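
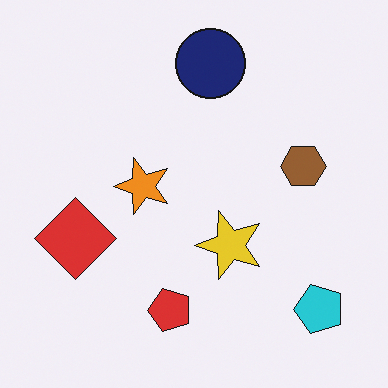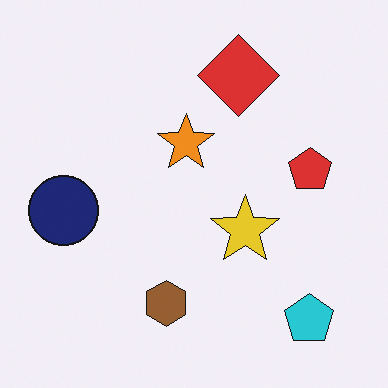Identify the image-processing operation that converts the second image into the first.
Transposed (reflected across the top-left ↔ bottom-right diagonal).

Shapes have swapped their row and column positions — what was in the top-right is now in the bottom-left — a diagonal reflection.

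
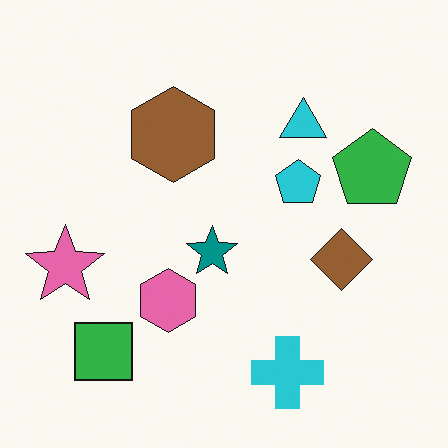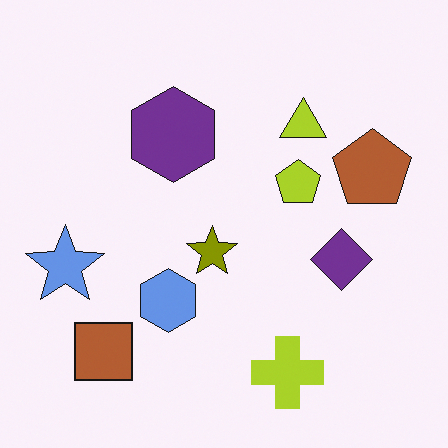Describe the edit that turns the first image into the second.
The transformation is: hue-shifted through roughly half the color wheel.

Every shape's color has rotated by the same amount around the hue wheel — a uniform hue shift.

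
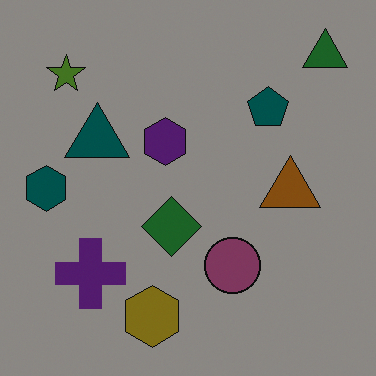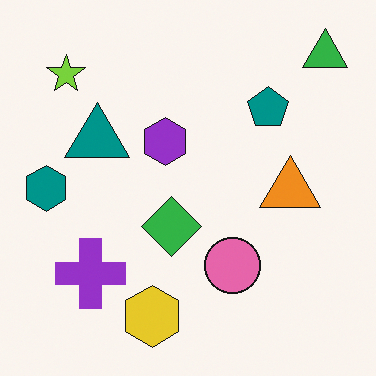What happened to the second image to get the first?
This is the original image substantially darkened.

Every pixel — background and shapes alike — is uniformly darkened.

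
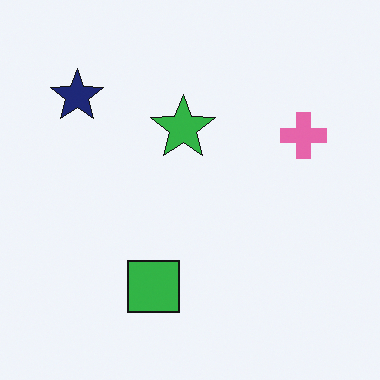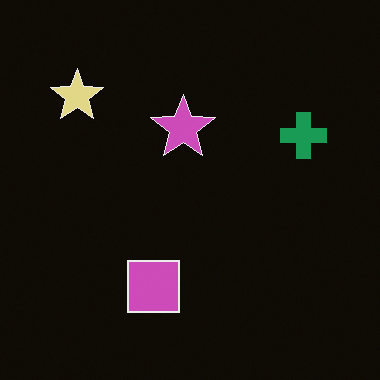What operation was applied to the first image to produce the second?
The image was color-inverted (negative).

The light background has become dark and every shape's color is its complement — a photographic negative.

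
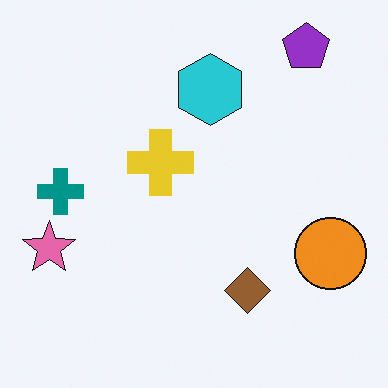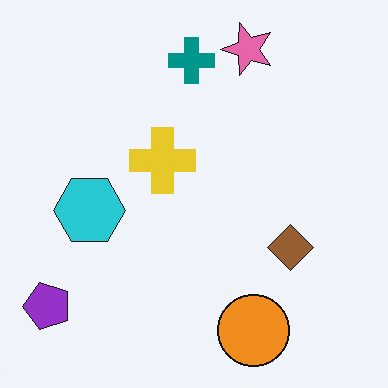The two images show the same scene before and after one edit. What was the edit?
The image was transposed (reflected across the top-left ↔ bottom-right diagonal).

Shapes have swapped their row and column positions — what was in the top-right is now in the bottom-left — a diagonal reflection.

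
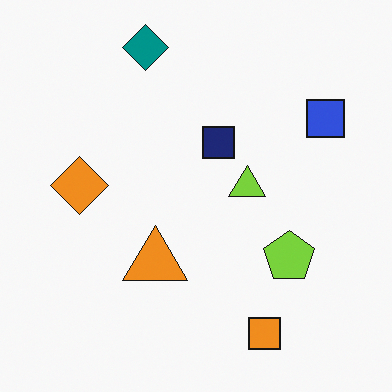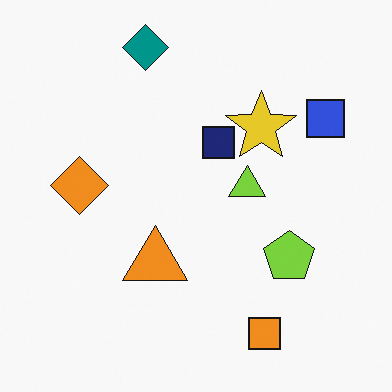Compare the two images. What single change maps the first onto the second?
The image was overlaid with an additional yellow star.

A yellow star appears in the second image that is absent from the first.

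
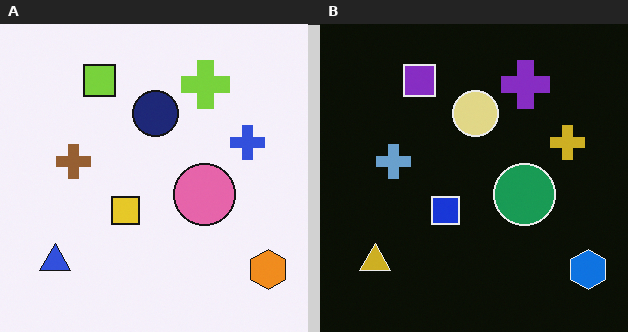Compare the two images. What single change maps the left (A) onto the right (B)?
Color-inverted (negative).

The light background has become dark and every shape's color is its complement — a photographic negative.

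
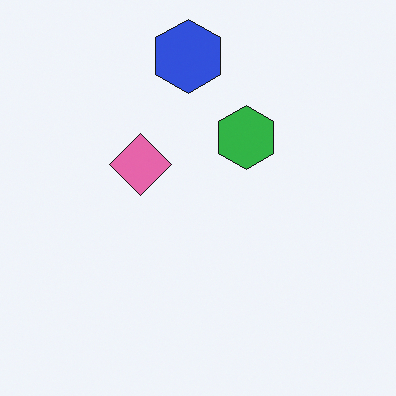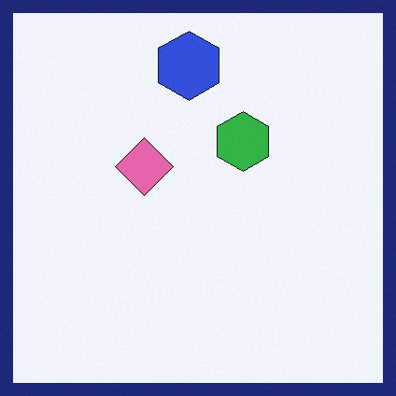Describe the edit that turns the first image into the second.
The second image is the first framed with a navy border.

A solid navy frame runs around the edge of the second image, with the content slightly shrunk inside it.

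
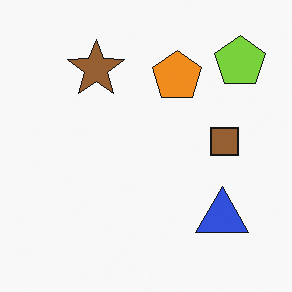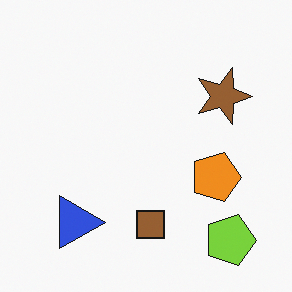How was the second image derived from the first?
The second image is the first rotated 90° clockwise.

The lime pentagon sits in the top-right of the first image and the bottom-right of the second — consistent with a whole-image 90° clockwise rotation.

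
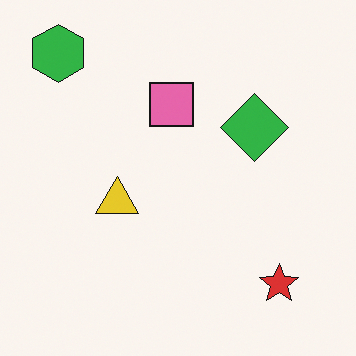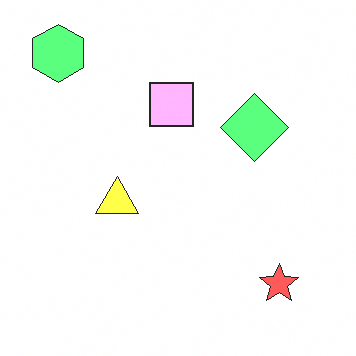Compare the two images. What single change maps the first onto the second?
The transformation is: noticeably brightened.

Every pixel — background and shapes alike — is uniformly brightened.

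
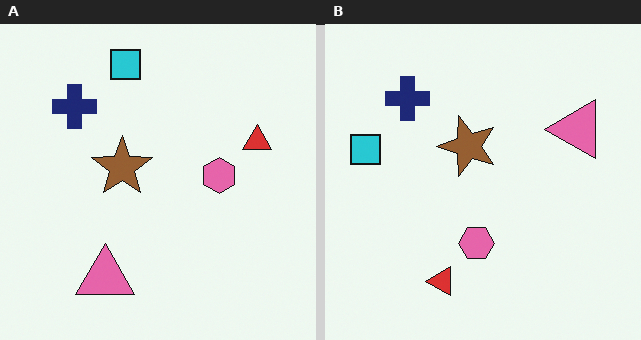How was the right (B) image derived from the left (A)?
This is the original image transposed (reflected across the top-left ↔ bottom-right diagonal).

Shapes have swapped their row and column positions — what was in the top-right is now in the bottom-left — a diagonal reflection.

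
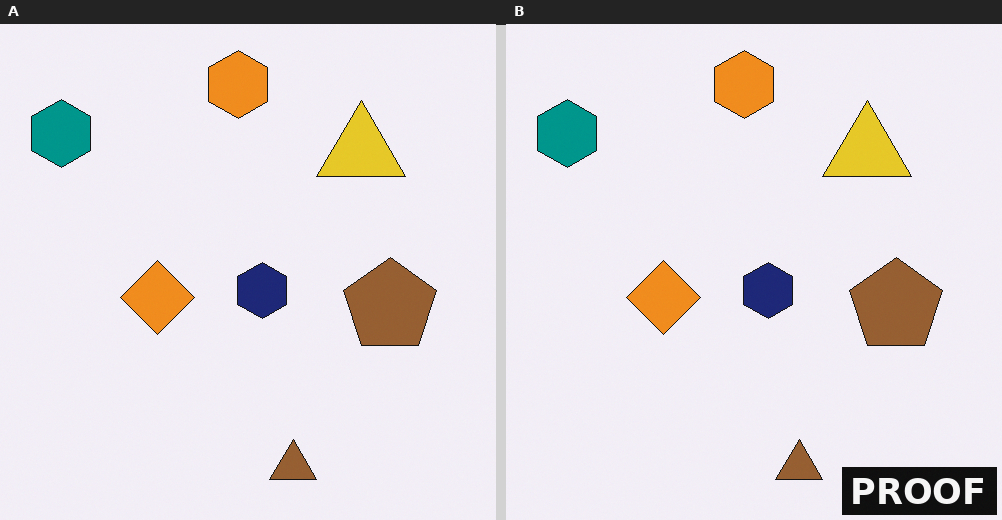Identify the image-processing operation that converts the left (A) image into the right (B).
It was watermarked with the text "PROOF" in the lower-right corner.

A dark label reading "PROOF" appears in the lower-right corner.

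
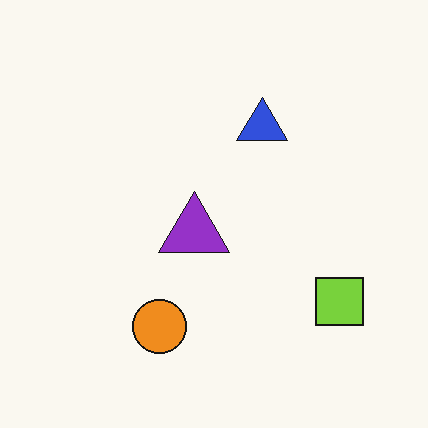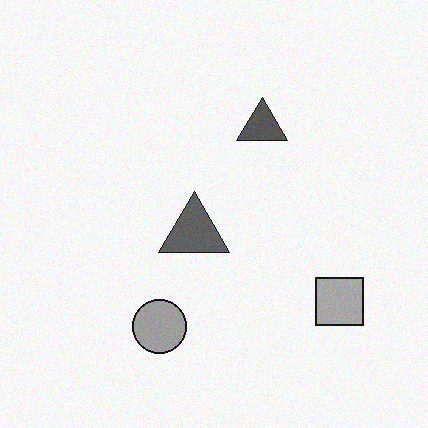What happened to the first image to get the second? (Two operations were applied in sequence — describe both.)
This is the original image converted to grayscale, then degraded with a light layer of grain.

All color is removed — every shape is now a shade of grey. Random speckle covers the whole image, including the flat background.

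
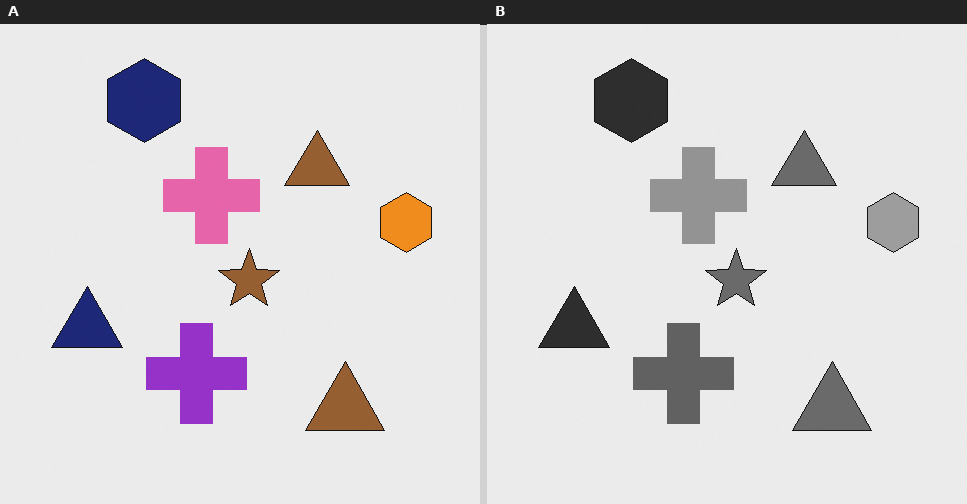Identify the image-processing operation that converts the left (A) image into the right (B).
The image was converted to grayscale.

All color is removed — every shape is now a shade of grey.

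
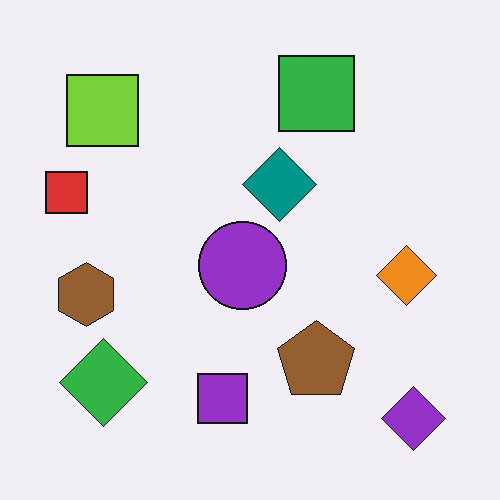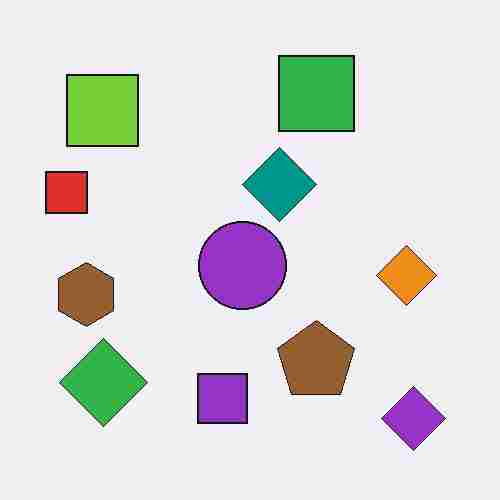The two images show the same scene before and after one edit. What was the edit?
It was heavily JPEG-compressed with obvious blocking artifacts.

Blocky 8×8 compression artifacts appear around shape edges and the flat background shows ringing — characteristic JPEG degradation.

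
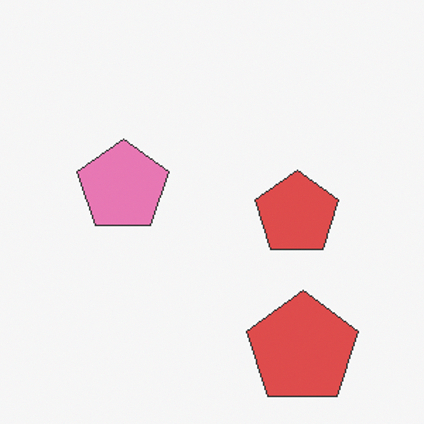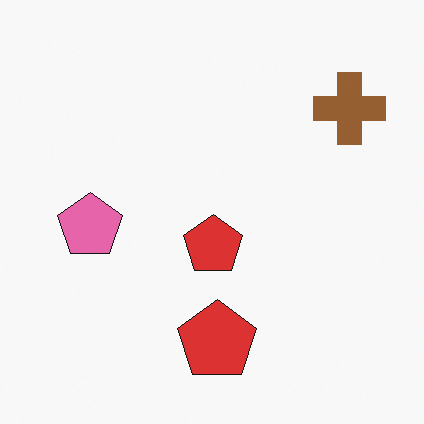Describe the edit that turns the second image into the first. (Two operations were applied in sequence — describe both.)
The image was given slightly reduced contrast, then cropped to a modestly smaller region and rescaled.

Tones are pushed toward mid-grey across the whole image — a global contrast change. The visible shapes are larger and the field of view is narrower; shapes near the original edges may be partly or wholly outside the frame — a crop-and-rescale.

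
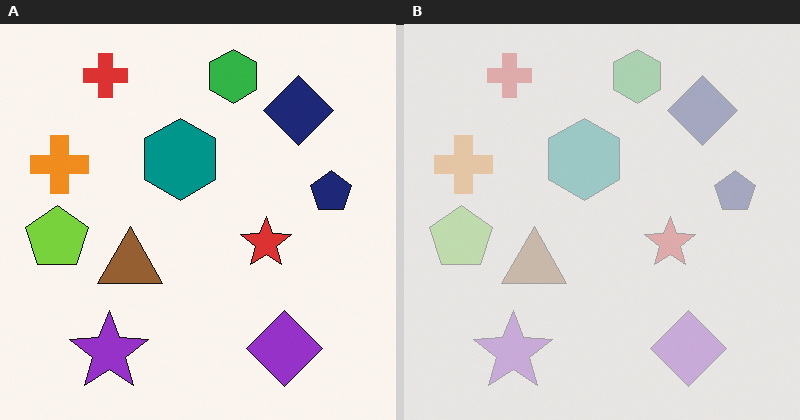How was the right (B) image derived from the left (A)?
The transformation is: washed out (contrast reduced).

Tones are pushed toward mid-grey across the whole image — a global contrast change.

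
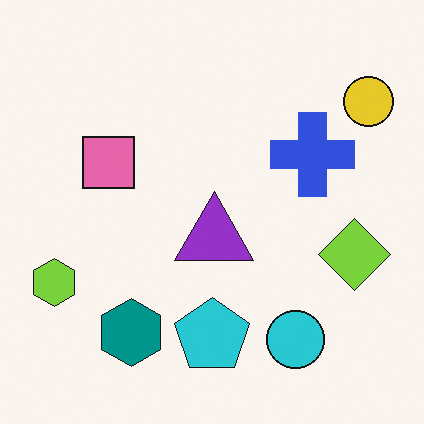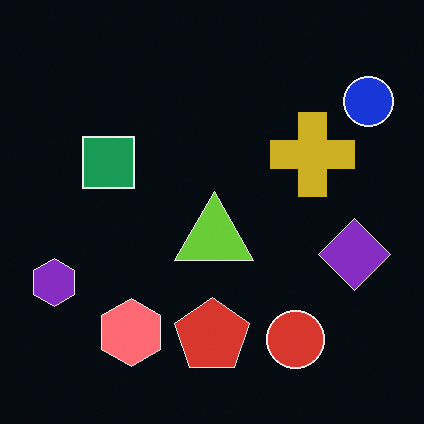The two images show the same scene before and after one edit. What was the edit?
Color-inverted (negative).

The light background has become dark and every shape's color is its complement — a photographic negative.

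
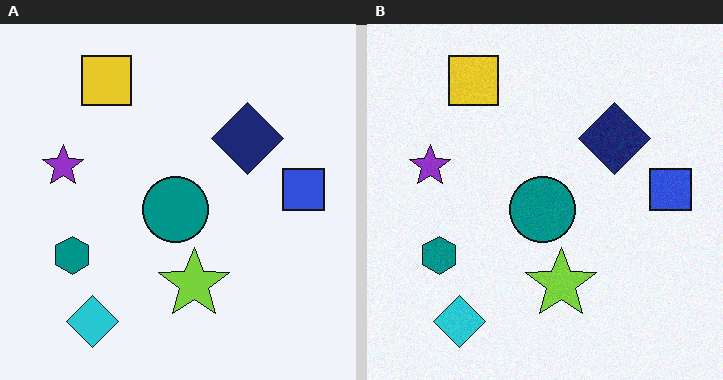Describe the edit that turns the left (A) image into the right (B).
This is the original image degraded with a light layer of grain.

Random speckle covers the whole image, including the flat background.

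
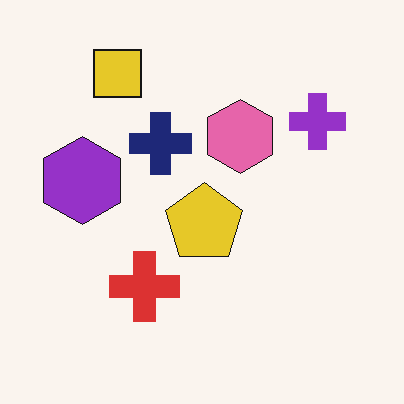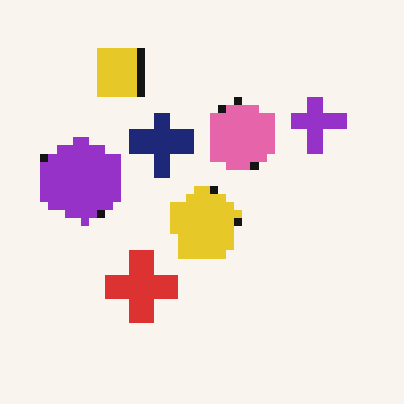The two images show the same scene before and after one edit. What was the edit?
Moderately pixelated.

Shapes are reduced to large square blocks; fine edges and outlines are lost — a downscale-then-upscale (mosaic) effect.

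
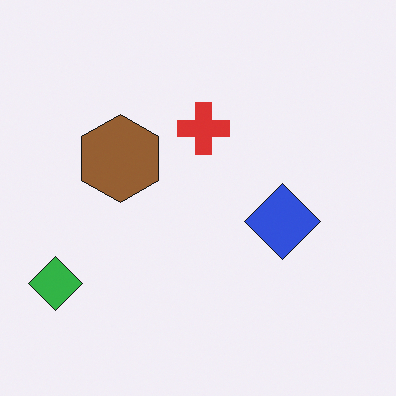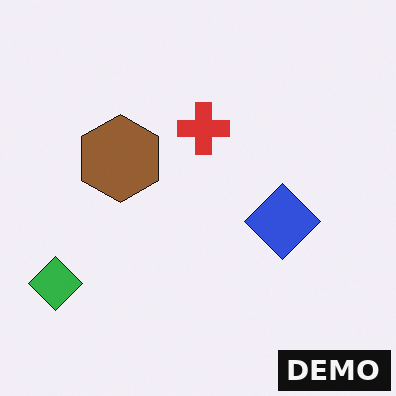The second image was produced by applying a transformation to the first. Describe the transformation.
The transformation is: watermarked with the text "DEMO" in the lower-right corner.

A dark label reading "DEMO" appears in the lower-right corner.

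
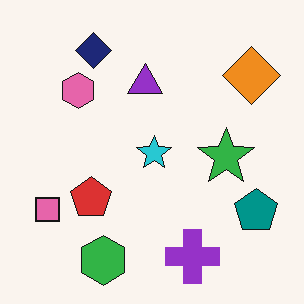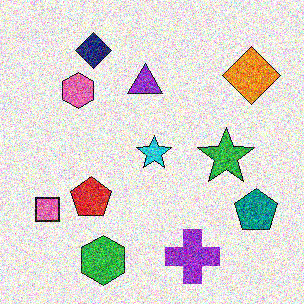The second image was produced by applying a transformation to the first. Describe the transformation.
The second image is the first degraded with a thick layer of grain.

Random speckle covers the whole image, including the flat background.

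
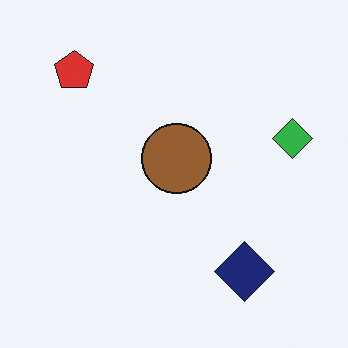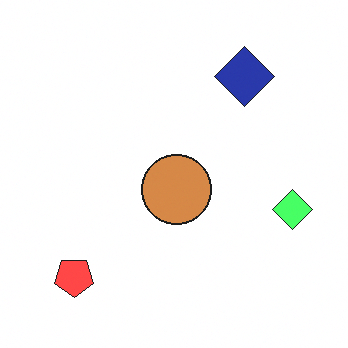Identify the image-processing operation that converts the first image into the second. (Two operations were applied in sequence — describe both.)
The transformation is: flipped vertically (top ↔ bottom), then substantially brightened.

The red pentagon is in the top-left of the first image and the bottom-left of the second — shapes on opposite sides of the horizontal midline have swapped in a mirror flip. Every pixel — background and shapes alike — is uniformly brightened.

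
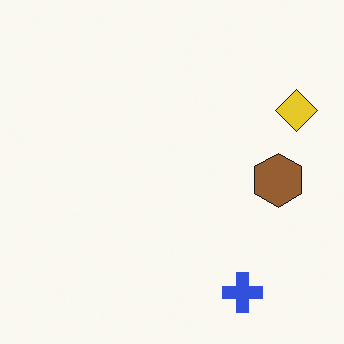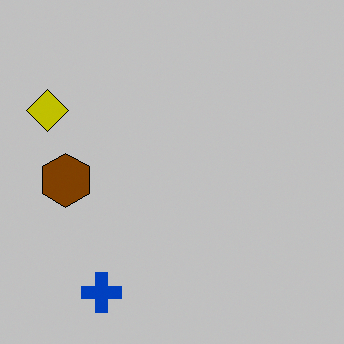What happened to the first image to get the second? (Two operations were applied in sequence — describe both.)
It was flipped horizontally (left ↔ right), then aggressively posterized.

The yellow diamond is in the top-right of the first image and the top-left of the second — shapes on opposite sides of the vertical midline have swapped in a mirror flip. Each flat color has snapped to a coarser quantized level — most visibly, the near-white background has dropped to a flat grey.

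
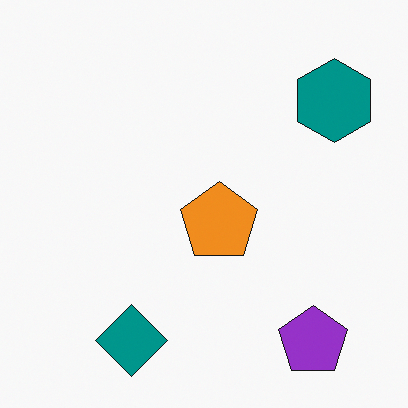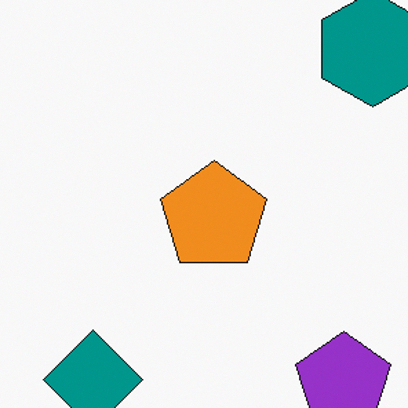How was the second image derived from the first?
It was cropped to a modestly smaller region and rescaled.

The visible shapes are larger and the field of view is narrower; shapes near the original edges may be partly or wholly outside the frame — a crop-and-rescale.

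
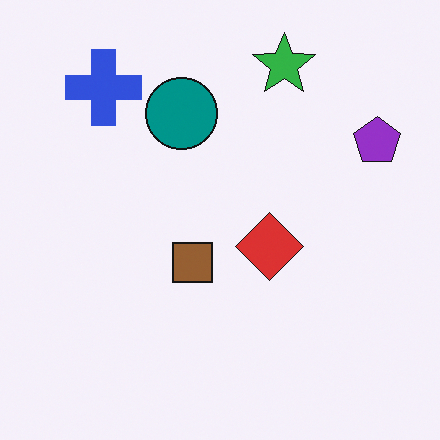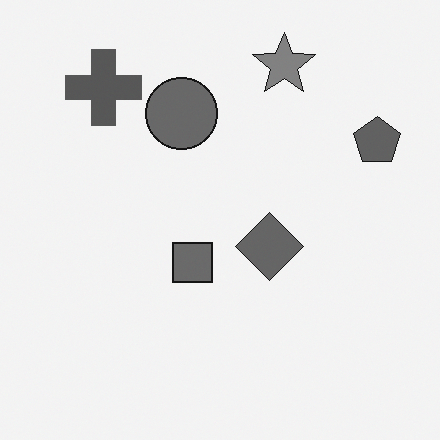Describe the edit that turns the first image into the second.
The second image is the first converted to grayscale.

All color is removed — every shape is now a shade of grey.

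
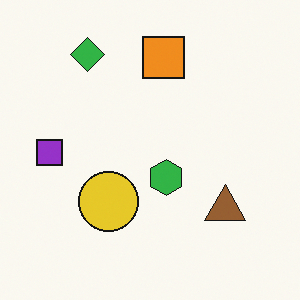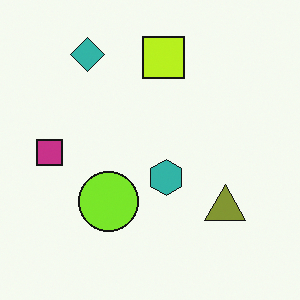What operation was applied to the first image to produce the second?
Hue-shifted by a small amount.

Every shape's color has rotated by the same amount around the hue wheel — a uniform hue shift.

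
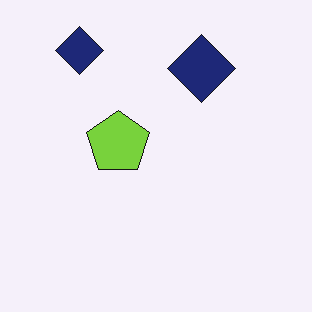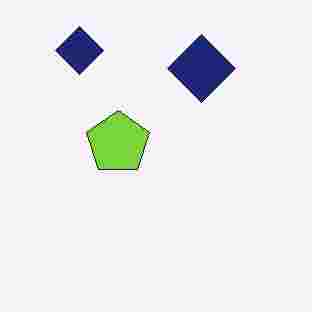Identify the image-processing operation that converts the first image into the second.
This is the original image heavily JPEG-compressed with obvious blocking artifacts.

Blocky 8×8 compression artifacts appear around shape edges and the flat background shows ringing — characteristic JPEG degradation.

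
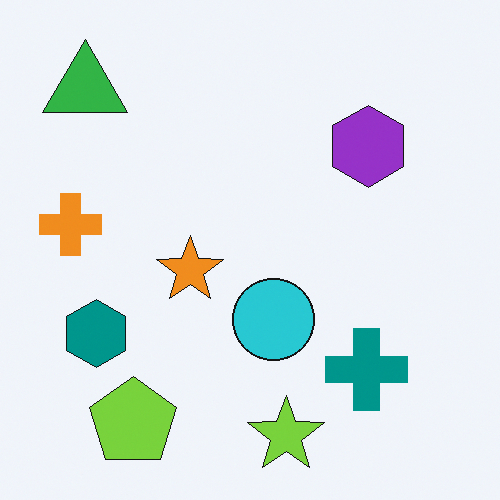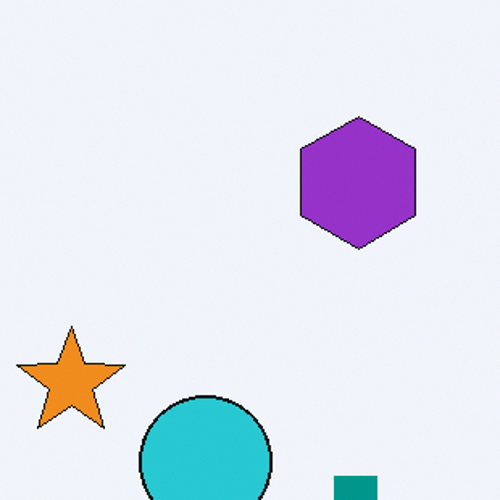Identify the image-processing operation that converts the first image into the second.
The second image is the first cropped slightly and scaled back up.

The visible shapes are larger and the field of view is narrower; shapes near the original edges may be partly or wholly outside the frame — a crop-and-rescale.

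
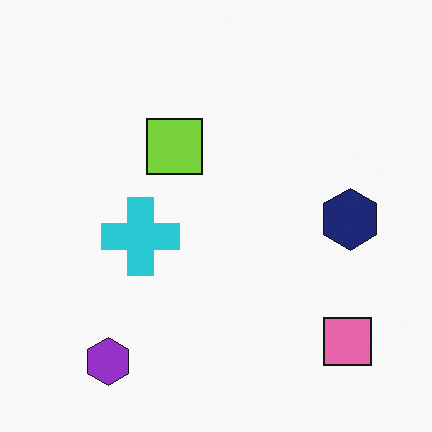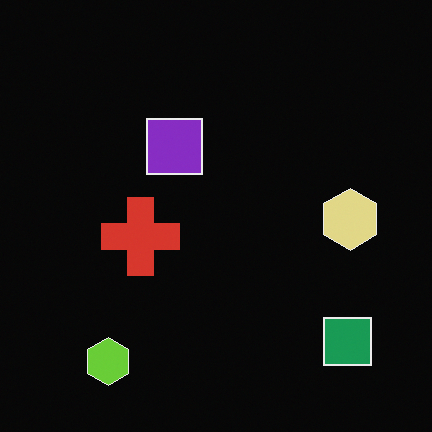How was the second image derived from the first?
It was color-inverted (negative).

The light background has become dark and every shape's color is its complement — a photographic negative.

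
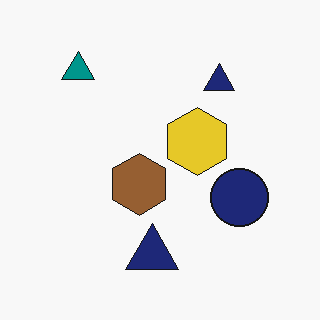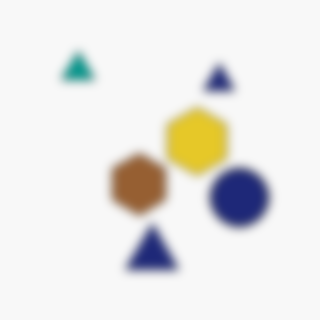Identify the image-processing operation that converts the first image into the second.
The second image is the first heavily blurred.

Shape edges and outlines are uniformly softened across the whole image.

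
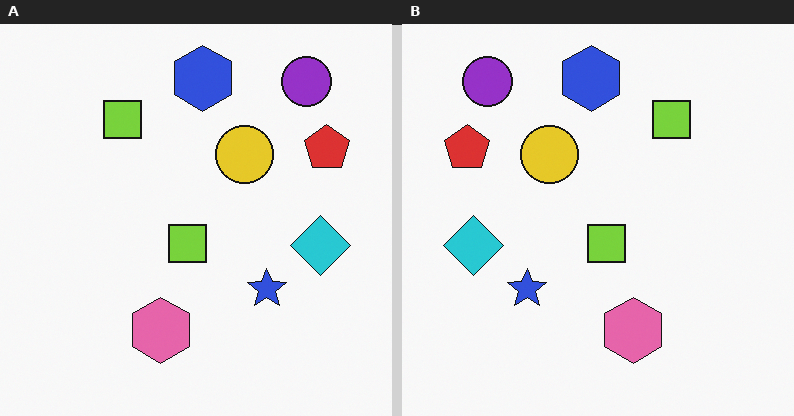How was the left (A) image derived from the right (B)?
The image was flipped horizontally (left ↔ right).

The red pentagon is in the top-left of the right (B) image and the top-right of the left (A) — shapes on opposite sides of the vertical midline have swapped in a mirror flip.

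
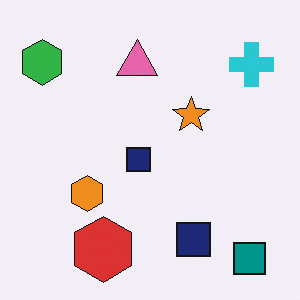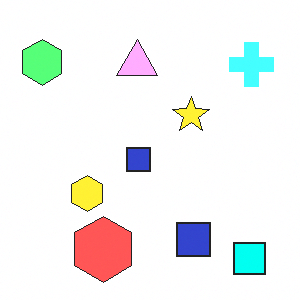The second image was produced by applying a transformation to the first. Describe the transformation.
The transformation is: brightened a lot.

Every pixel — background and shapes alike — is uniformly brightened.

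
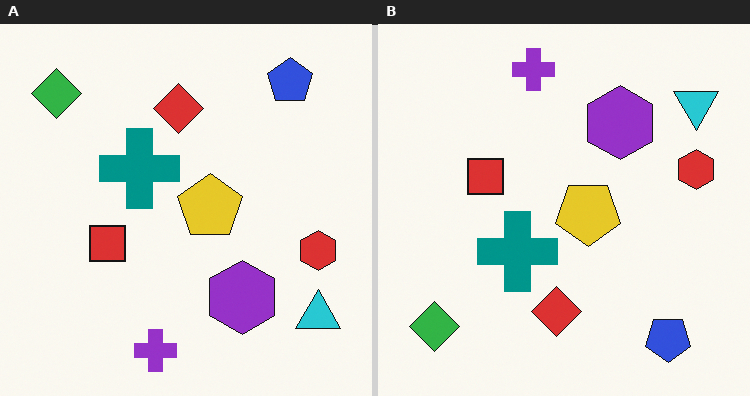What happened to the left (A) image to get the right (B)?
The transformation is: flipped vertically (top ↔ bottom).

The purple cross is in the bottom of the left (A) image and the top of the right (B) — shapes on opposite sides of the horizontal midline have swapped in a mirror flip.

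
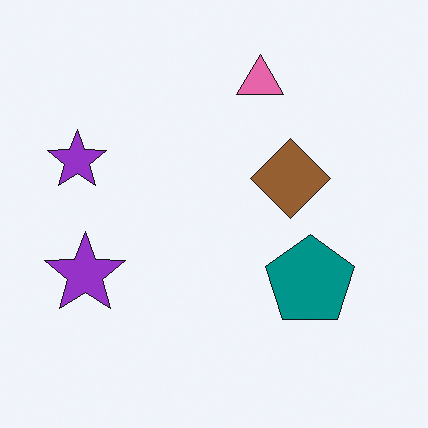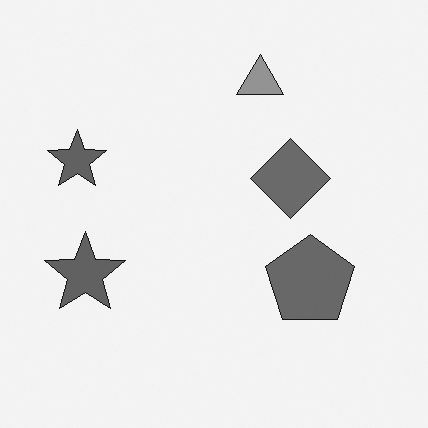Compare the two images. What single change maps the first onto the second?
This is the original image converted to grayscale.

All color is removed — every shape is now a shade of grey.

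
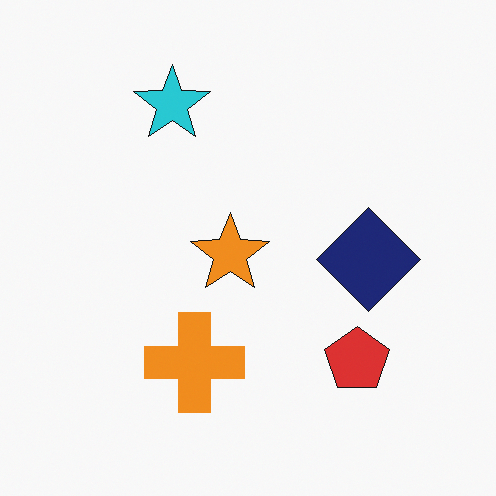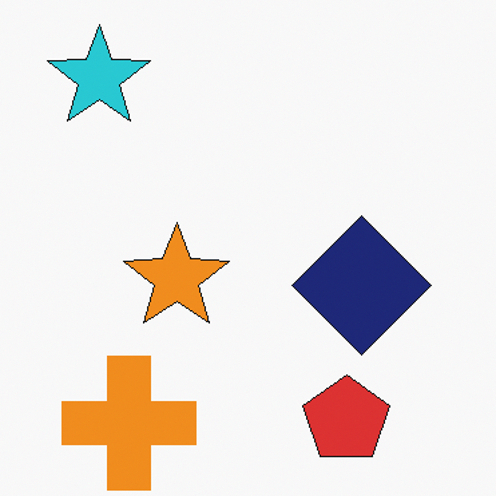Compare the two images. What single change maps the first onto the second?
The image was cropped slightly and scaled back up.

The visible shapes are larger and the field of view is narrower; shapes near the original edges may be partly or wholly outside the frame — a crop-and-rescale.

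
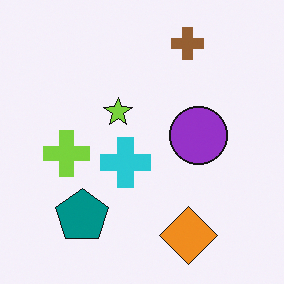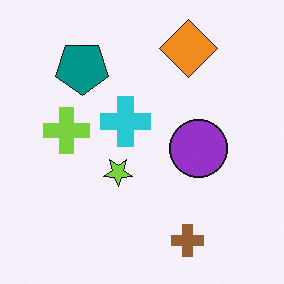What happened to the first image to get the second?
The image was flipped vertically (top ↔ bottom).

The brown cross is in the top of the first image and the bottom of the second — shapes on opposite sides of the horizontal midline have swapped in a mirror flip.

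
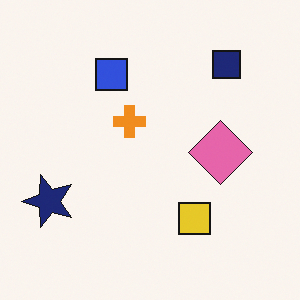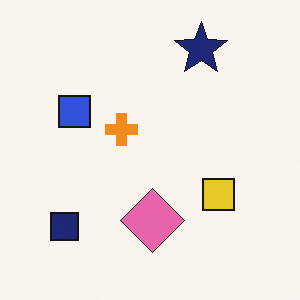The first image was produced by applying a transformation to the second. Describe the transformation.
It was transposed (reflected across the top-left ↔ bottom-right diagonal).

Shapes have swapped their row and column positions — what was in the top-right is now in the bottom-left — a diagonal reflection.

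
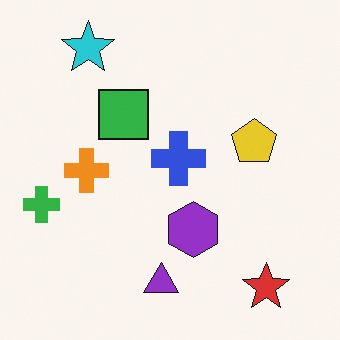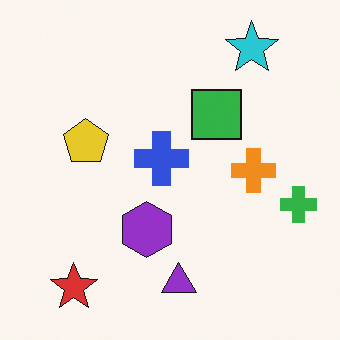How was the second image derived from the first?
The second image is the first flipped horizontally (left ↔ right).

The green cross is in the left of the first image and the right of the second — shapes on opposite sides of the vertical midline have swapped in a mirror flip.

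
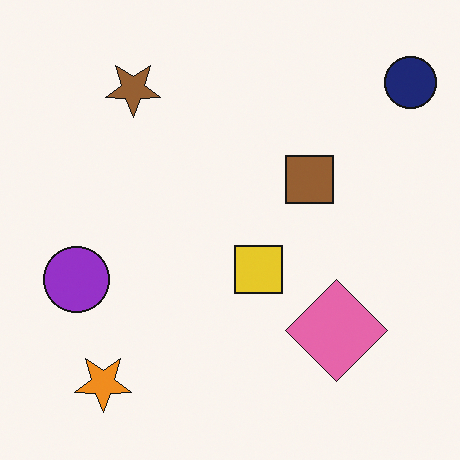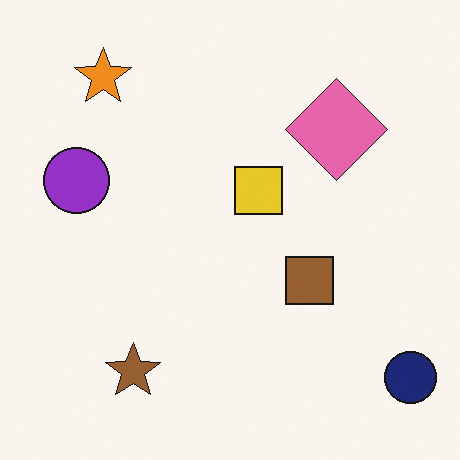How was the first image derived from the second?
The first image is the second flipped vertically (top ↔ bottom).

The orange star is in the top-left of the second image and the bottom-left of the first — shapes on opposite sides of the horizontal midline have swapped in a mirror flip.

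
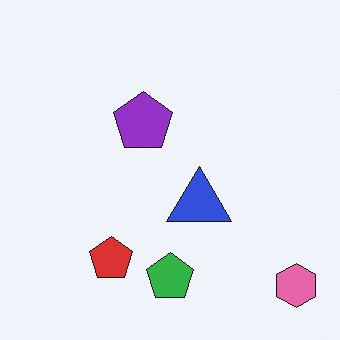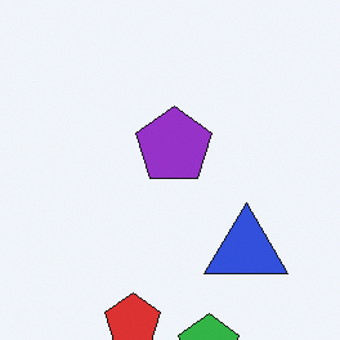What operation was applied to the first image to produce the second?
The image was cropped slightly and scaled back up.

The visible shapes are larger and the field of view is narrower; shapes near the original edges may be partly or wholly outside the frame — a crop-and-rescale.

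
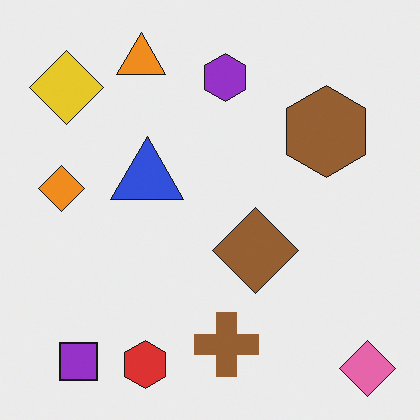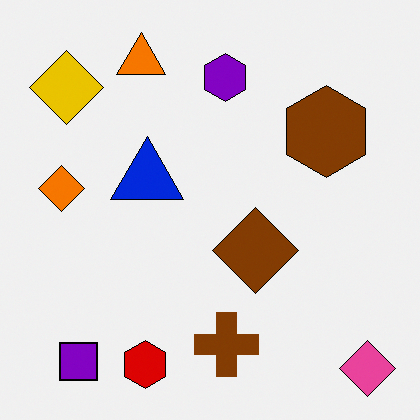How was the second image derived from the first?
This is the original image given slightly increased contrast.

Tones are pushed away from mid-grey across the whole image — a global contrast change.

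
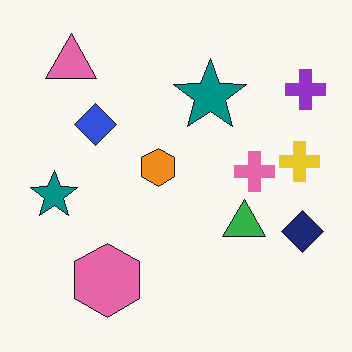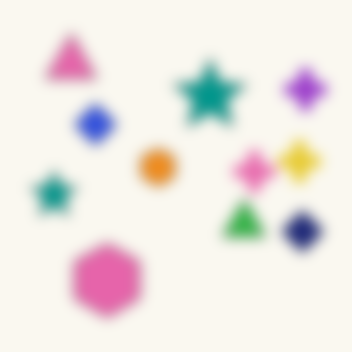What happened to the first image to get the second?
It was strongly gaussian-blurred.

Shape edges and outlines are uniformly softened across the whole image.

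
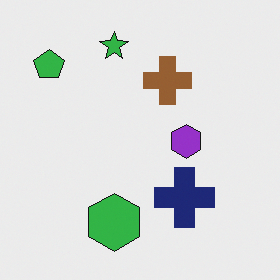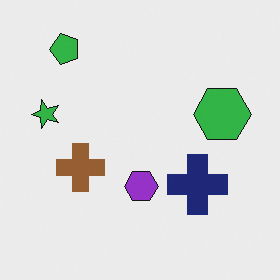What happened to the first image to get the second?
The transformation is: transposed (reflected across the top-left ↔ bottom-right diagonal).

Shapes have swapped their row and column positions — what was in the top-right is now in the bottom-left — a diagonal reflection.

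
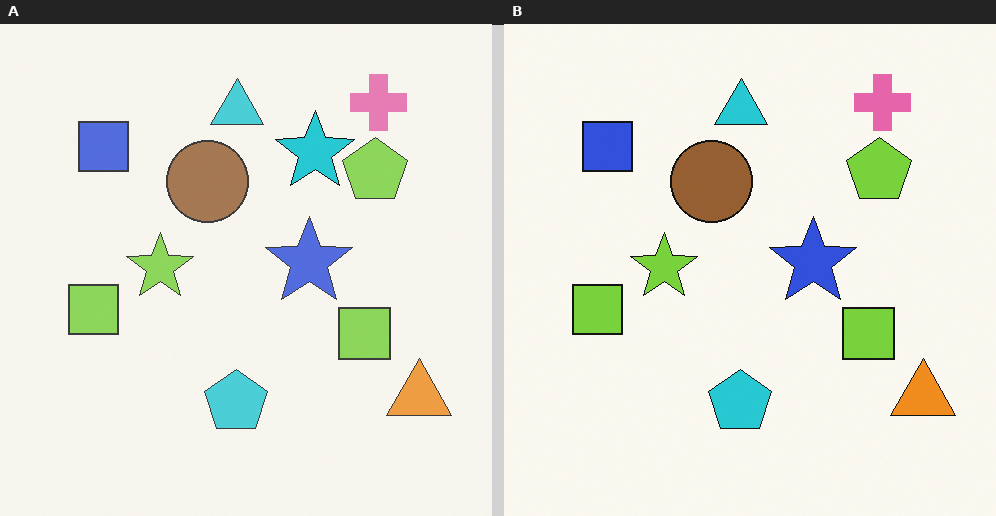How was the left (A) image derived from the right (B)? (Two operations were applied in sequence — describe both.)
The transformation is: given slightly reduced contrast, then overlaid with an additional cyan star.

Tones are pushed toward mid-grey across the whole image — a global contrast change. A cyan star appears in the left (A) image that is absent from the right (B).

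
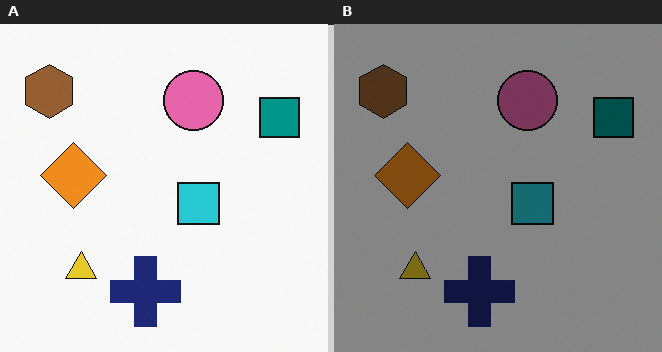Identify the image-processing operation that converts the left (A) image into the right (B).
Substantially darkened.

Every pixel — background and shapes alike — is uniformly darkened.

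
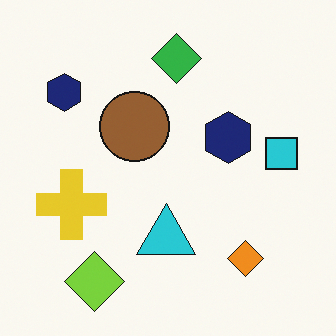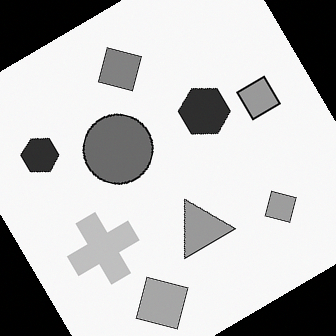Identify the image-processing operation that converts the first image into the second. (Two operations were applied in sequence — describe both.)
The image was rotated counter-clockwise by a large amount — several tens of degrees, then converted to grayscale.

Every shape is tilted by the same angle and the image corners show triangular fill wedges — a whole-image rotation by a non-right angle. All color is removed — every shape is now a shade of grey.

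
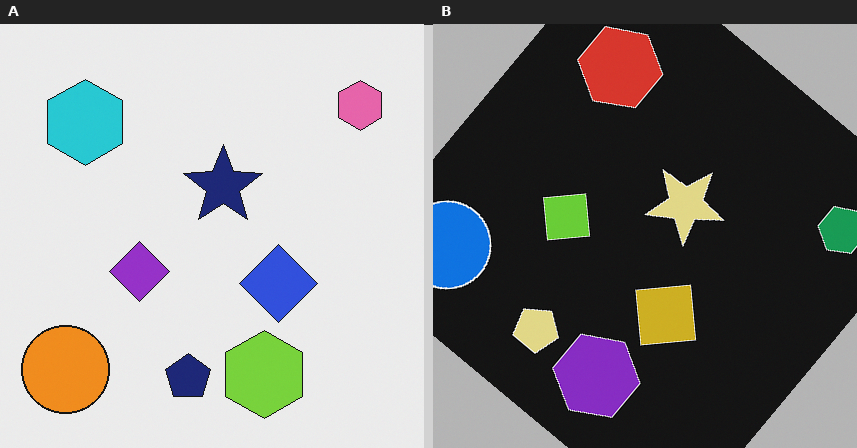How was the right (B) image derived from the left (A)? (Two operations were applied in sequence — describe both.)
The transformation is: color-inverted (negative), then rotated clockwise by a large amount — several tens of degrees.

The light background has become dark and every shape's color is its complement — a photographic negative. Every shape is tilted by the same angle and the image corners show triangular fill wedges — a whole-image rotation by a non-right angle.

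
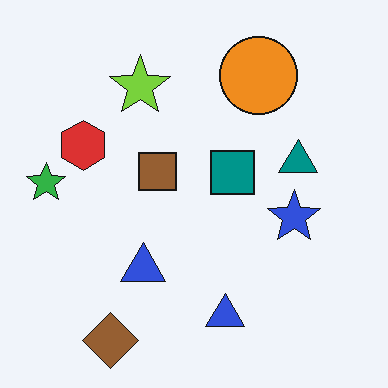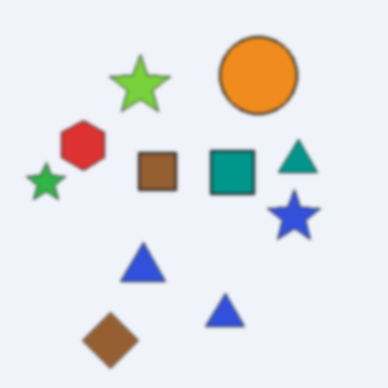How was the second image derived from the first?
The image was given a subtle gaussian blur.

Shape edges and outlines are uniformly softened across the whole image.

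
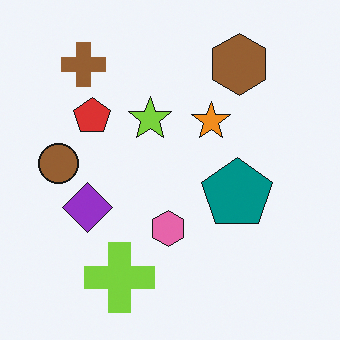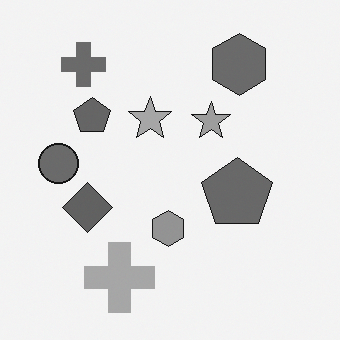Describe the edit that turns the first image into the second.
This is the original image converted to grayscale.

All color is removed — every shape is now a shade of grey.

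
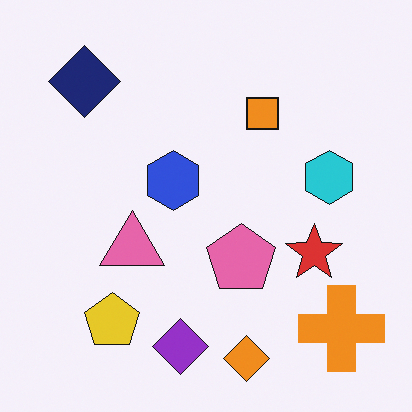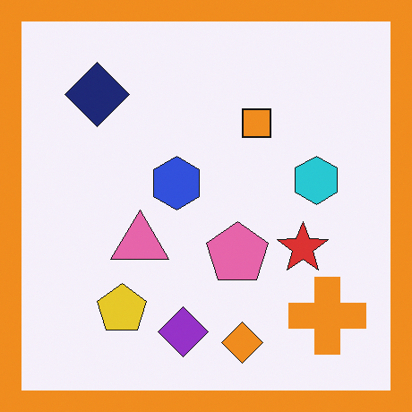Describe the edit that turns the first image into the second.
Framed with a orange border.

A solid orange frame runs around the edge of the second image, with the content slightly shrunk inside it.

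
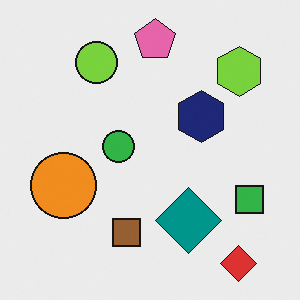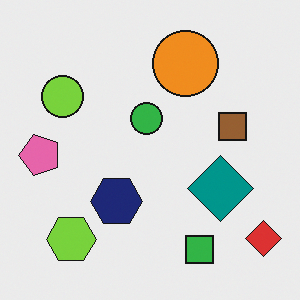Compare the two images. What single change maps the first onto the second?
The second image is the first transposed (reflected across the top-left ↔ bottom-right diagonal).

Shapes have swapped their row and column positions — what was in the top-right is now in the bottom-left — a diagonal reflection.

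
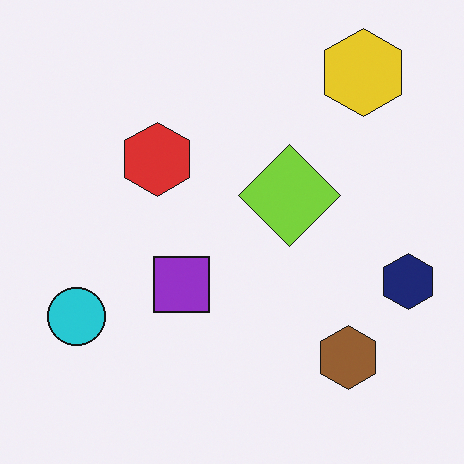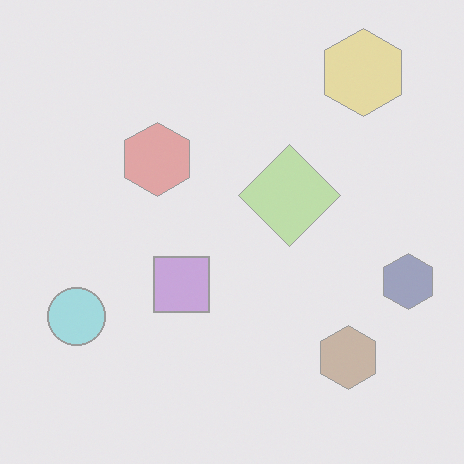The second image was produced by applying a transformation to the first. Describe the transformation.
It was washed out (contrast reduced).

Tones are pushed toward mid-grey across the whole image — a global contrast change.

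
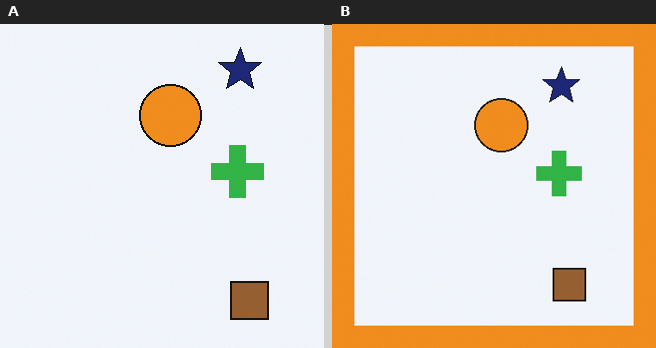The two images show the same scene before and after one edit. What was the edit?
This is the original image framed with a orange border.

A solid orange frame runs around the edge of the right (B) image, with the content slightly shrunk inside it.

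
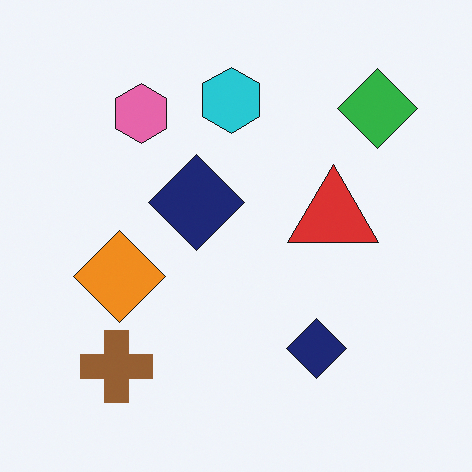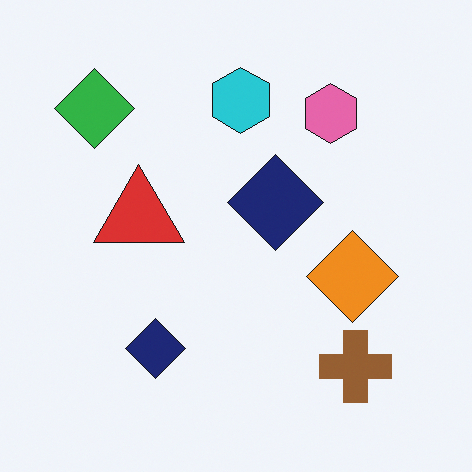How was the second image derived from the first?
Flipped horizontally (left ↔ right).

The green diamond is in the top-right of the first image and the top-left of the second — shapes on opposite sides of the vertical midline have swapped in a mirror flip.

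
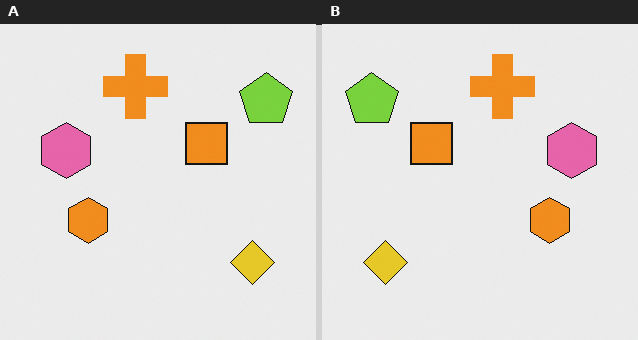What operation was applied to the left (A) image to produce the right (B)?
The transformation is: flipped horizontally (left ↔ right).

The lime pentagon is in the top-right of the left (A) image and the top-left of the right (B) — shapes on opposite sides of the vertical midline have swapped in a mirror flip.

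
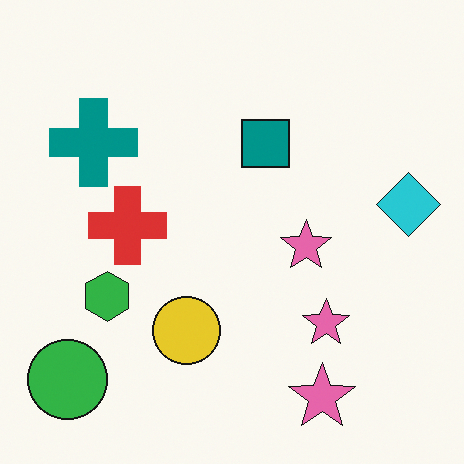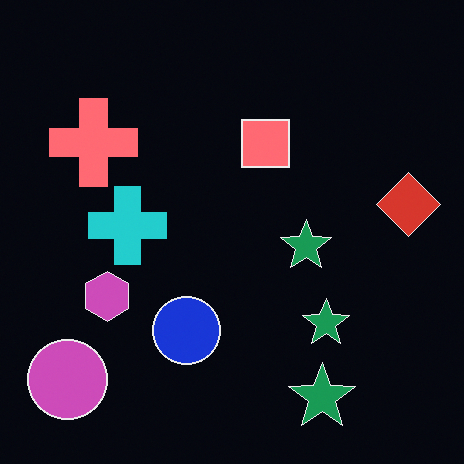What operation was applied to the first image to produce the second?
The image was color-inverted (negative).

The light background has become dark and every shape's color is its complement — a photographic negative.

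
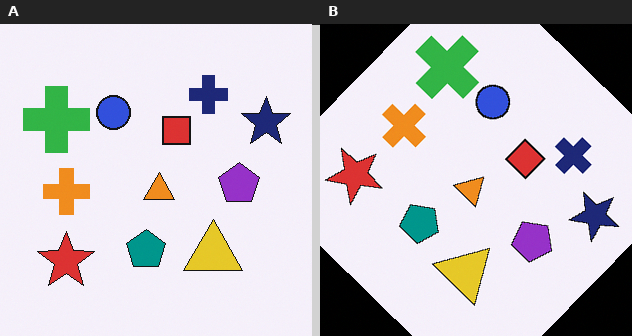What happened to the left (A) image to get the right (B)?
Rotated clockwise by a large amount — several tens of degrees.

Every shape is tilted by the same angle and the image corners show triangular fill wedges — a whole-image rotation by a non-right angle.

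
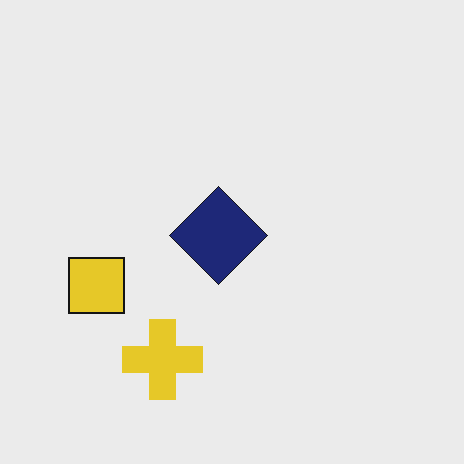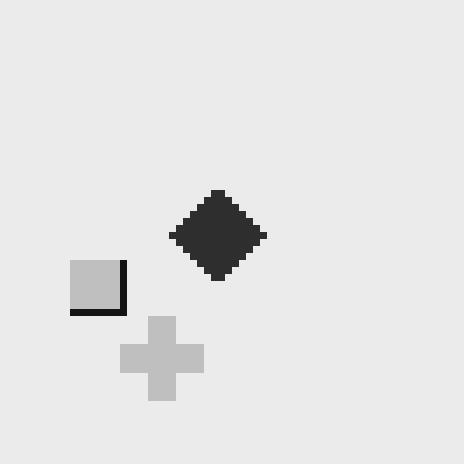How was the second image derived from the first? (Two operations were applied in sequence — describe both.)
The image was converted to grayscale, then moderately pixelated.

All color is removed — every shape is now a shade of grey. Shapes are reduced to large square blocks; fine edges and outlines are lost — a downscale-then-upscale (mosaic) effect.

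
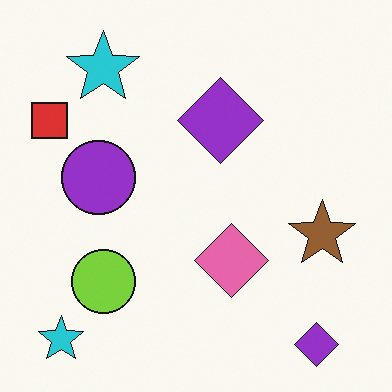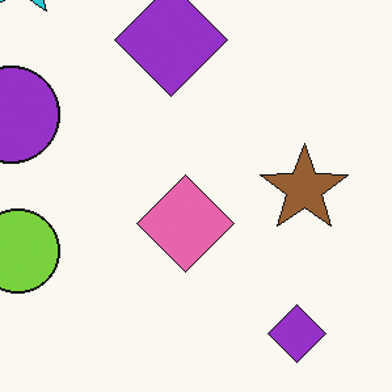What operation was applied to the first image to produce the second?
This is the original image cropped slightly and scaled back up.

The visible shapes are larger and the field of view is narrower; shapes near the original edges may be partly or wholly outside the frame — a crop-and-rescale.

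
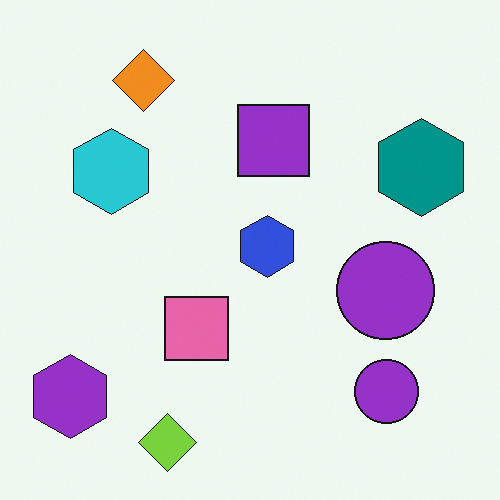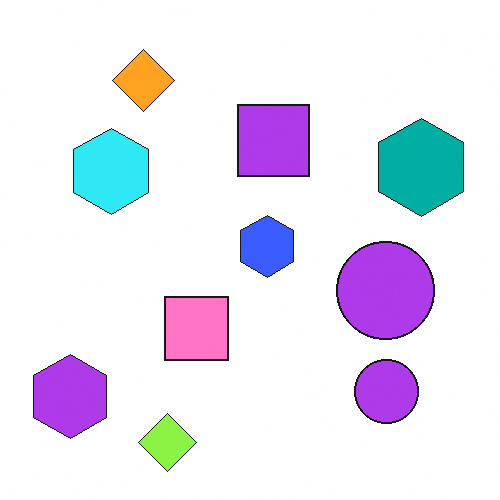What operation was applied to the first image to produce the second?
It was brightened a little.

Every pixel — background and shapes alike — is uniformly brightened.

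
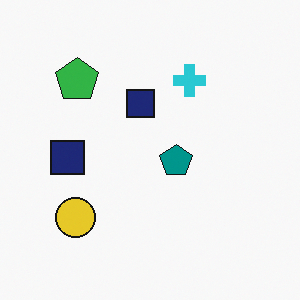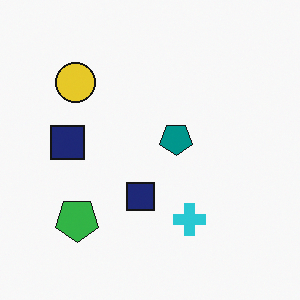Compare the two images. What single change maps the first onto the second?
The image was flipped vertically (top ↔ bottom).

The cyan cross is in the top of the first image and the bottom of the second — shapes on opposite sides of the horizontal midline have swapped in a mirror flip.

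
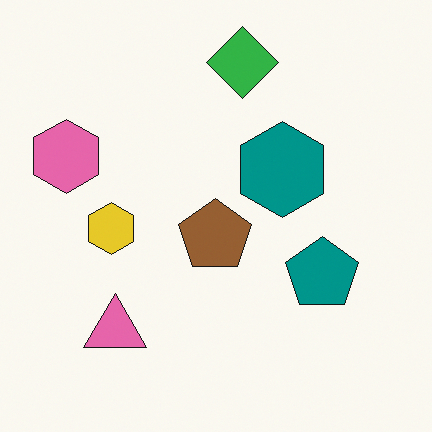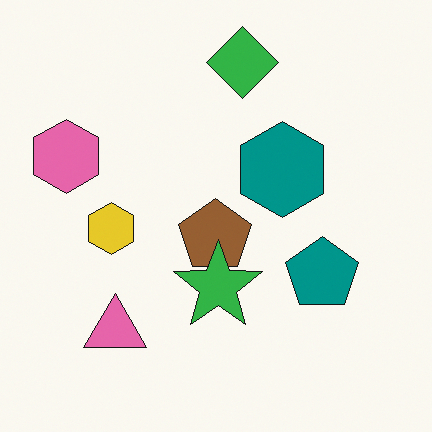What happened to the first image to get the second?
It was overlaid with an additional green star.

A green star appears in the second image that is absent from the first.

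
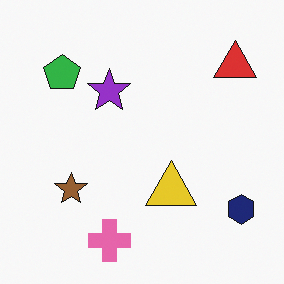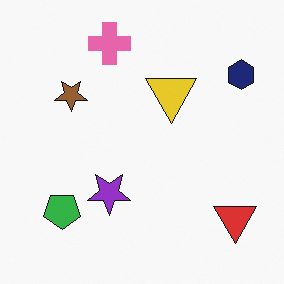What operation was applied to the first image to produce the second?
The image was flipped vertically (top ↔ bottom).

The pink cross is in the bottom of the first image and the top of the second — shapes on opposite sides of the horizontal midline have swapped in a mirror flip.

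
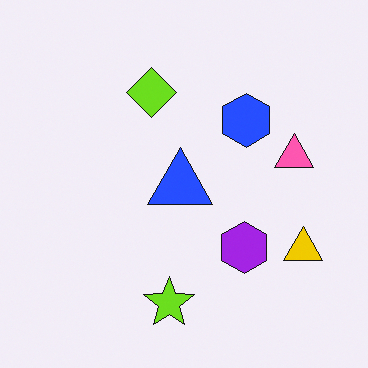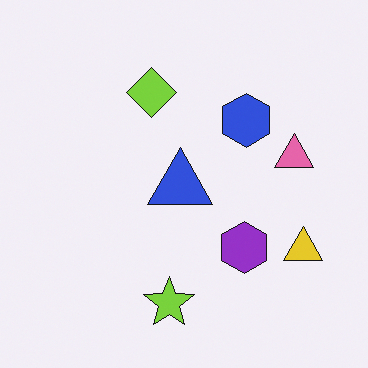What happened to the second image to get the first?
This is the original image slightly oversaturated.

All colors are more vivid — a global saturation change.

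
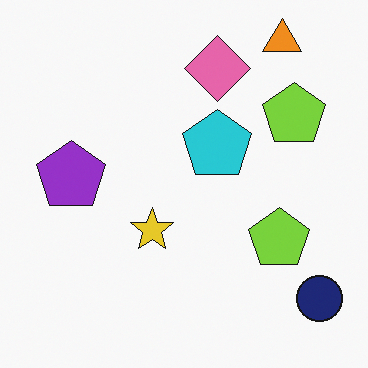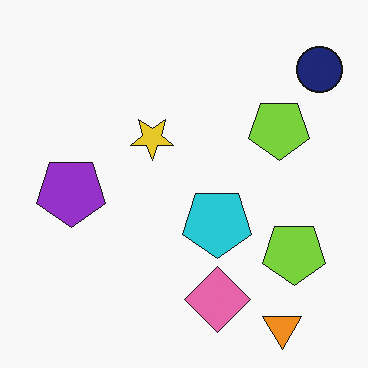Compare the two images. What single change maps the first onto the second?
This is the original image flipped vertically (top ↔ bottom).

The orange triangle is in the top-right of the first image and the bottom-right of the second — shapes on opposite sides of the horizontal midline have swapped in a mirror flip.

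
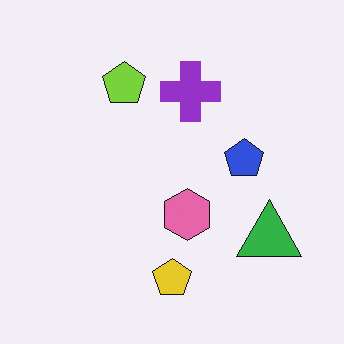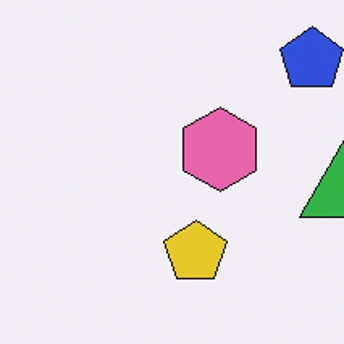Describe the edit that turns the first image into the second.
This is the original image cropped slightly and scaled back up.

The visible shapes are larger and the field of view is narrower; shapes near the original edges may be partly or wholly outside the frame — a crop-and-rescale.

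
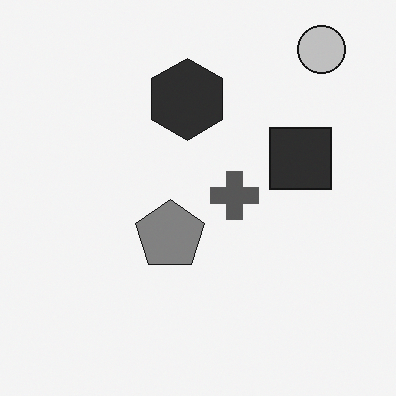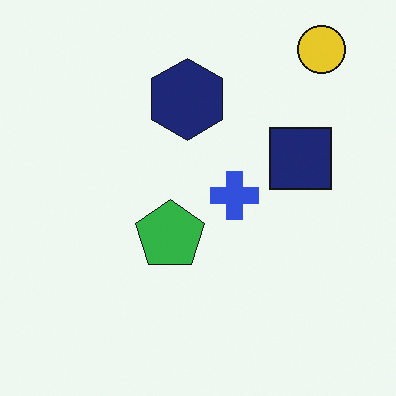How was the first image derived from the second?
This is the original image converted to grayscale.

All color is removed — every shape is now a shade of grey.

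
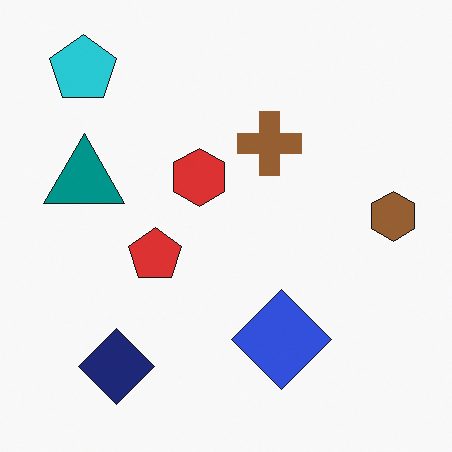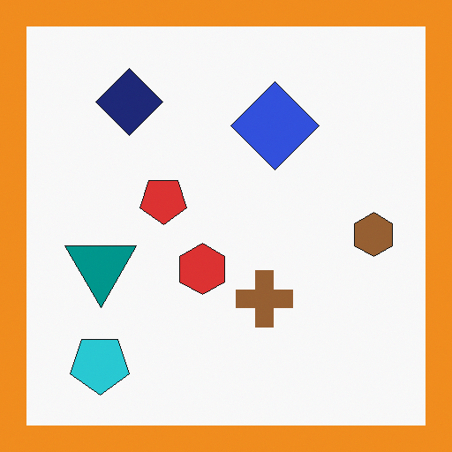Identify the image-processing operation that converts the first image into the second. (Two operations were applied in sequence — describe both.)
The transformation is: flipped vertically (top ↔ bottom), then framed with a orange border.

The cyan pentagon is in the top-left of the first image and the bottom-left of the second — shapes on opposite sides of the horizontal midline have swapped in a mirror flip. A solid orange frame runs around the edge of the second image, with the content slightly shrunk inside it.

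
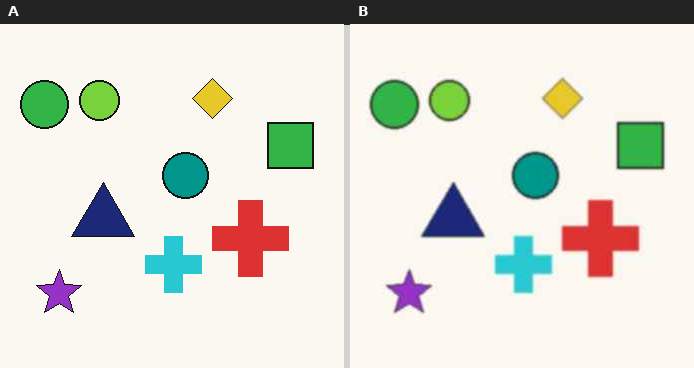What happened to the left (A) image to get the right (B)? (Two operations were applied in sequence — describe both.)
This is the original image lightly blurred, then given moderate JPEG compression.

Shape edges and outlines are uniformly softened across the whole image. Blocky 8×8 compression artifacts appear around shape edges and the flat background shows ringing — characteristic JPEG degradation.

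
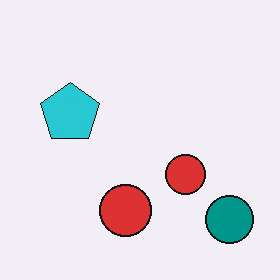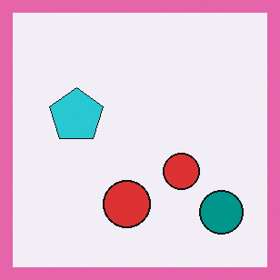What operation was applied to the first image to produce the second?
This is the original image framed with a pink border.

A solid pink frame runs around the edge of the second image, with the content slightly shrunk inside it.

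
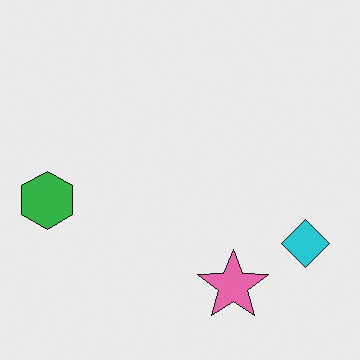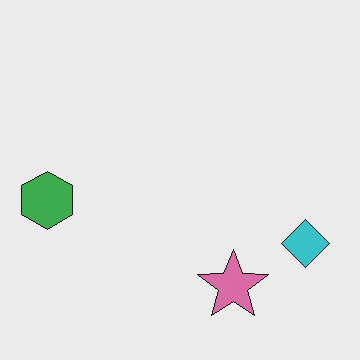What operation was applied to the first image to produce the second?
The image was slightly desaturated.

All colors are more muted and greyish — a global saturation change.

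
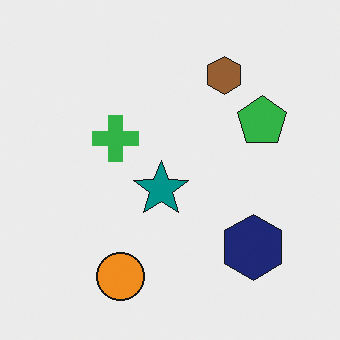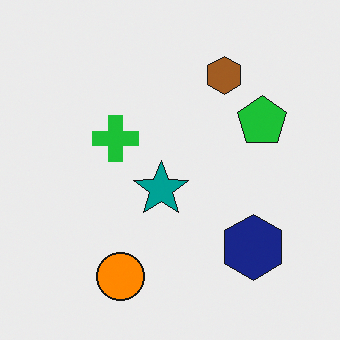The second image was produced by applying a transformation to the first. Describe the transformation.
This is the original image slightly oversaturated.

All colors are more vivid — a global saturation change.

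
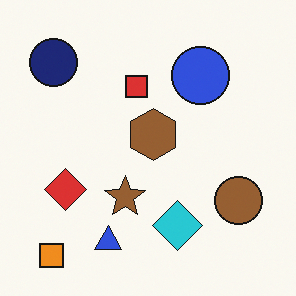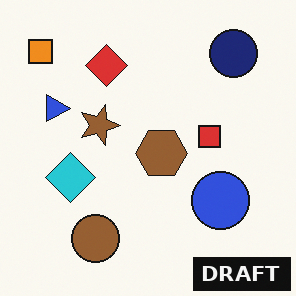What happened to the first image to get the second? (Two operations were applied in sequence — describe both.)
This is the original image rotated 90° clockwise, then watermarked with the text "DRAFT" in the lower-right corner.

The orange square sits in the bottom-left of the first image and the top-left of the second — consistent with a whole-image 90° clockwise rotation. A dark label reading "DRAFT" appears in the lower-right corner.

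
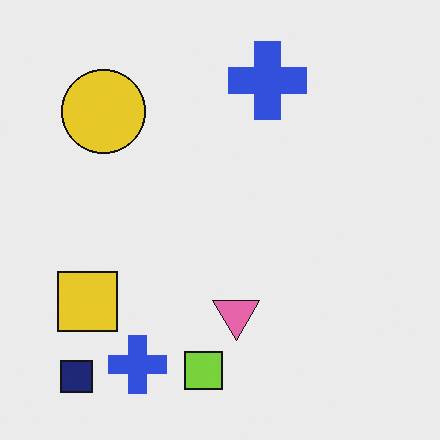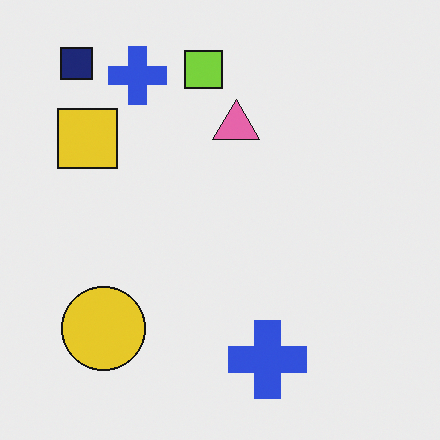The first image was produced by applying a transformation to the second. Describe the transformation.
The first image is the second flipped vertically (top ↔ bottom).

The navy square is in the top-left of the second image and the bottom-left of the first — shapes on opposite sides of the horizontal midline have swapped in a mirror flip.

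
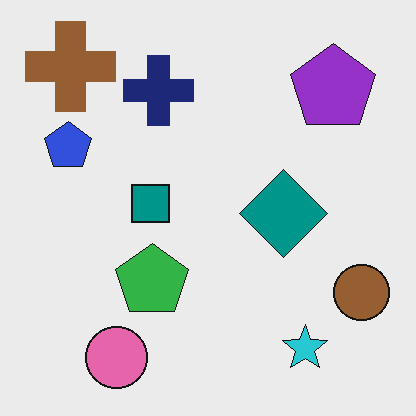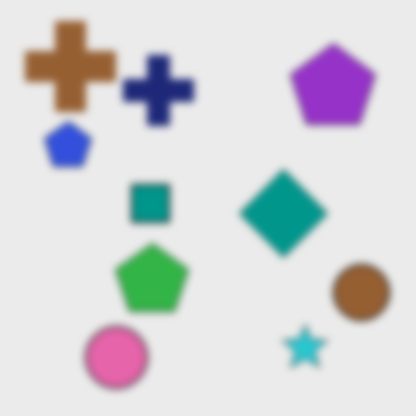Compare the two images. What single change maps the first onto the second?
The transformation is: moderately blurred.

Shape edges and outlines are uniformly softened across the whole image.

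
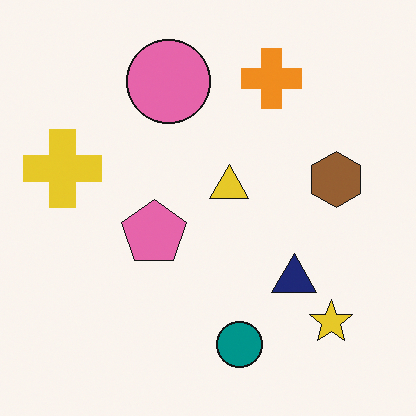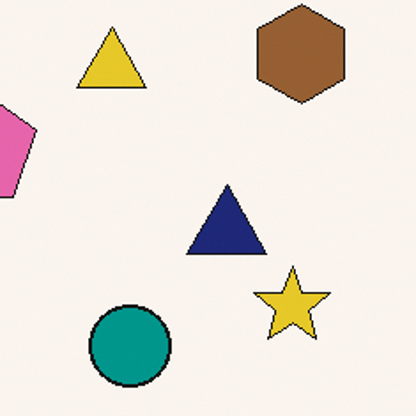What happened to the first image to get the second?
The transformation is: cropped tightly and scaled back up.

The visible shapes are larger and the field of view is narrower; shapes near the original edges may be partly or wholly outside the frame — a crop-and-rescale.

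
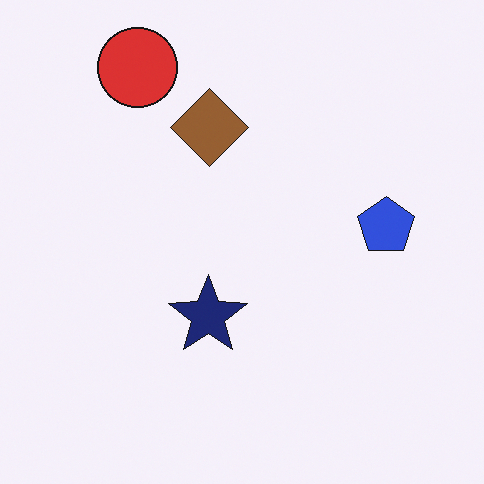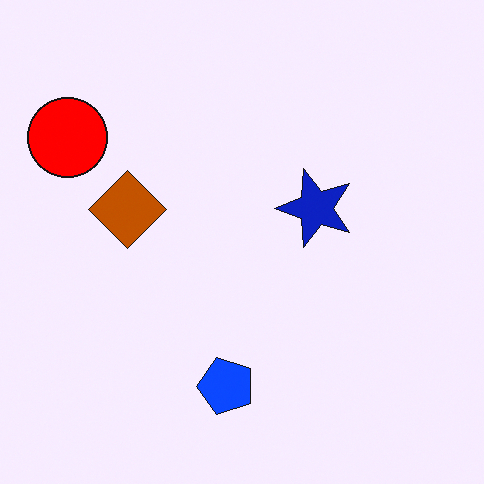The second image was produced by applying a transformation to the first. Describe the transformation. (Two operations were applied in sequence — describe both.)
The second image is the first transposed (reflected across the top-left ↔ bottom-right diagonal), then made much more vivid (saturation change).

Shapes have swapped their row and column positions — what was in the top-right is now in the bottom-left — a diagonal reflection. All colors are more vivid — a global saturation change.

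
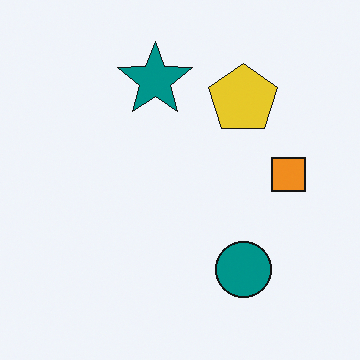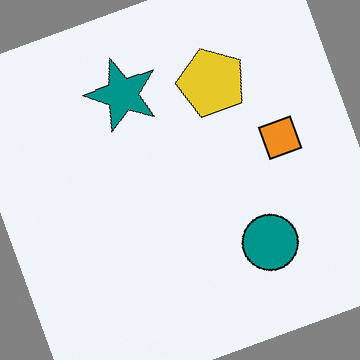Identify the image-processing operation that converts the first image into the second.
The image was rotated counter-clockwise by a clearly visible amount.

Every shape is tilted by the same angle and the image corners show triangular fill wedges — a whole-image rotation by a non-right angle.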